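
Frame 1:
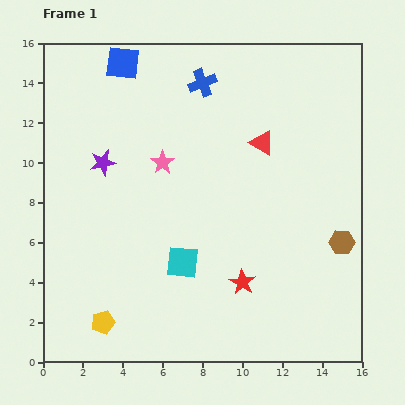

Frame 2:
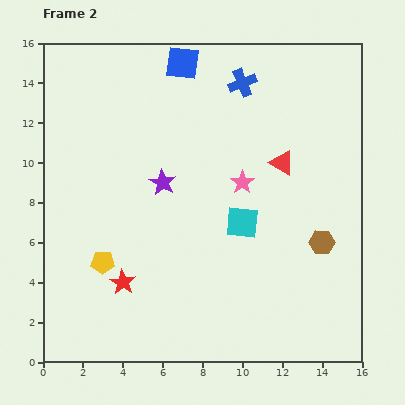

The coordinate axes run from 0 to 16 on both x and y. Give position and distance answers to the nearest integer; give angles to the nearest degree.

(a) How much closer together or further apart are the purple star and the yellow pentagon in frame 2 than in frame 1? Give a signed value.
-3

Distance in frame 1: 8. Distance in frame 2: 5.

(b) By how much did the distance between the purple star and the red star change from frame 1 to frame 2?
-4

Distance in frame 1: 9. Distance in frame 2: 5.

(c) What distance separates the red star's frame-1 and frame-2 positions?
6

The red star moved from (10, 4) to (4, 4), a distance of √(6² + 0²) ≈ 6.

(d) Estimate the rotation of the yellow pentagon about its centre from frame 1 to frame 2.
16° clockwise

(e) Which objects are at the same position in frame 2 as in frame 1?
none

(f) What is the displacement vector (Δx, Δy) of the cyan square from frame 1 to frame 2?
(3, 2)

The cyan square was at (7, 5) in frame 1 and (10, 7) in frame 2.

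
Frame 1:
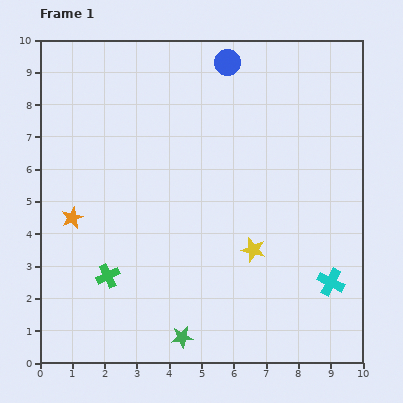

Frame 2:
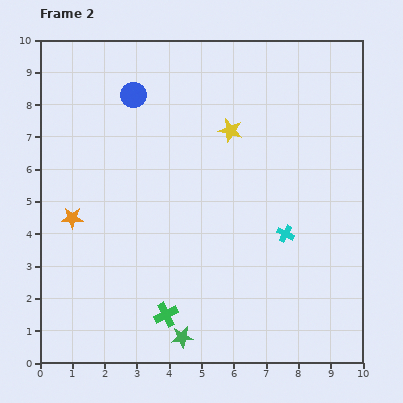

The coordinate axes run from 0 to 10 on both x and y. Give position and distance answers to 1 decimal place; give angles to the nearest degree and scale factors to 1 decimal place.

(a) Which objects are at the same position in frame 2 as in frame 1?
the green star, the orange star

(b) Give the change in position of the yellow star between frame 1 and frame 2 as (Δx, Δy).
(-0.7, 3.7)

The yellow star was at (6.6, 3.5) in frame 1 and (5.9, 7.2) in frame 2.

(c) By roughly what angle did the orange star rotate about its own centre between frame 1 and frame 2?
25° clockwise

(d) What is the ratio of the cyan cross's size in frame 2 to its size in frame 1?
0.6×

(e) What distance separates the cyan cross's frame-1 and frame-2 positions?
2.1

The cyan cross moved from (9.0, 2.5) to (7.6, 4.0), a distance of √(1.4² + 1.5²) ≈ 2.1.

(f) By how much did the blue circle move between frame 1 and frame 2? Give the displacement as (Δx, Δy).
(-2.9, -1.0)

The blue circle was at (5.8, 9.3) in frame 1 and (2.9, 8.3) in frame 2.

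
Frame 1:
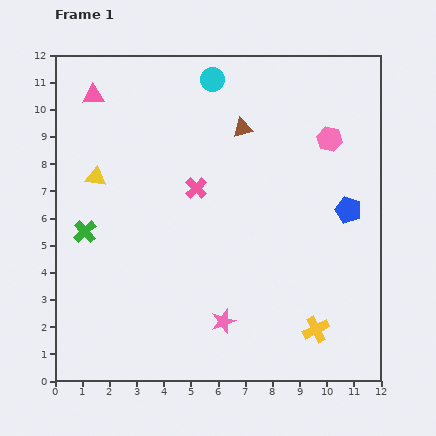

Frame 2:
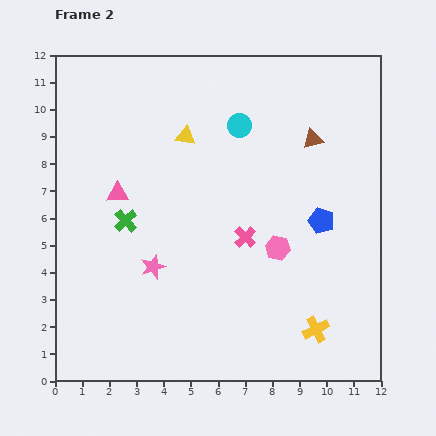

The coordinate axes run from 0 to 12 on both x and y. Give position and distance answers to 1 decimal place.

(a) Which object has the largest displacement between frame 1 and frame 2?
the pink hexagon

(moved 4.4; next 3.7)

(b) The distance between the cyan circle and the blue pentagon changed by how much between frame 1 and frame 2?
-2.3

Distance in frame 1: 6.9. Distance in frame 2: 4.6.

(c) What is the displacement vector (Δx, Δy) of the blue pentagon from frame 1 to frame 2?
(-1.0, -0.4)

The blue pentagon was at (10.8, 6.3) in frame 1 and (9.8, 5.9) in frame 2.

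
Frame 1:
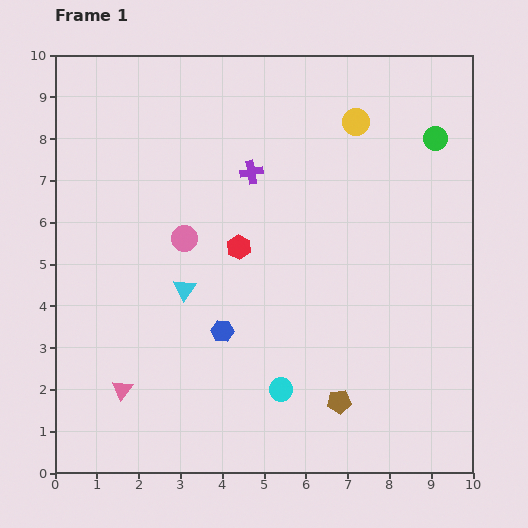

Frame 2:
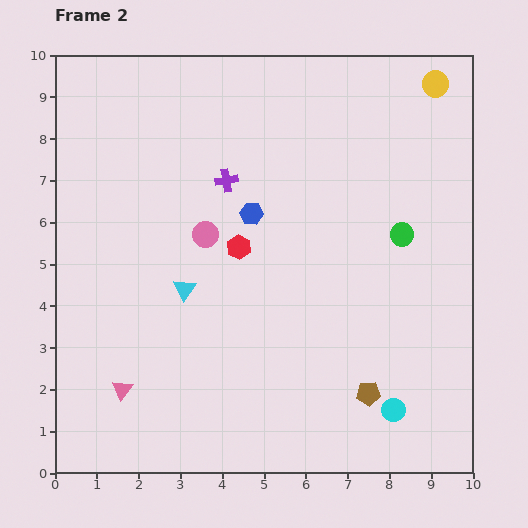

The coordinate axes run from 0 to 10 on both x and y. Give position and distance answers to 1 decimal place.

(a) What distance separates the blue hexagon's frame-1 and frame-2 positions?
2.9

The blue hexagon moved from (4.0, 3.4) to (4.7, 6.2), a distance of √(0.7² + 2.8²) ≈ 2.9.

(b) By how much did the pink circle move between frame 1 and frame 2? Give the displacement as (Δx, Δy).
(0.5, 0.1)

The pink circle was at (3.1, 5.6) in frame 1 and (3.6, 5.7) in frame 2.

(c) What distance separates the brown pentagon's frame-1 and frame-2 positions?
0.7

The brown pentagon moved from (6.8, 1.7) to (7.5, 1.9), a distance of √(0.7² + 0.2²) ≈ 0.7.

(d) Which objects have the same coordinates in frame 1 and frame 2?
the pink triangle, the red hexagon, the cyan triangle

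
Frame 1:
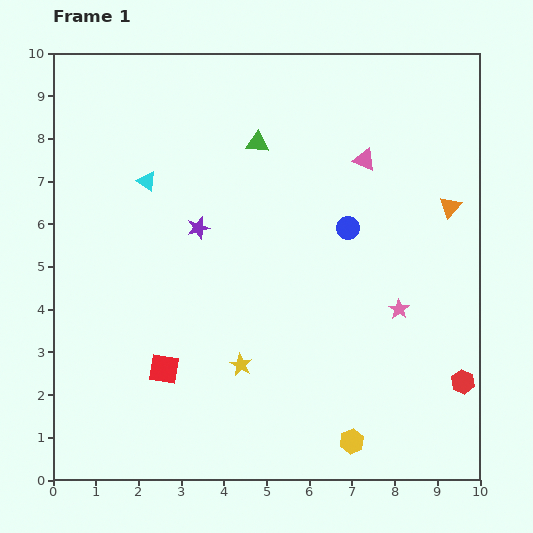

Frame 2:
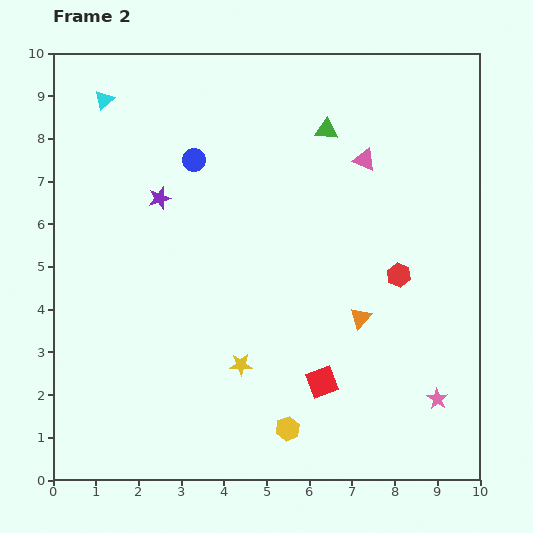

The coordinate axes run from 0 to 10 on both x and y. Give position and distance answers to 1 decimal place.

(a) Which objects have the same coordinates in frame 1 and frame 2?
the yellow star, the pink triangle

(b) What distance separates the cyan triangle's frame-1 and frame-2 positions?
2.1

The cyan triangle moved from (2.2, 7.0) to (1.2, 8.9), a distance of √(1.0² + 1.9²) ≈ 2.1.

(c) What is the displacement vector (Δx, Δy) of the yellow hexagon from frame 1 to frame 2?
(-1.5, 0.3)

The yellow hexagon was at (7.0, 0.9) in frame 1 and (5.5, 1.2) in frame 2.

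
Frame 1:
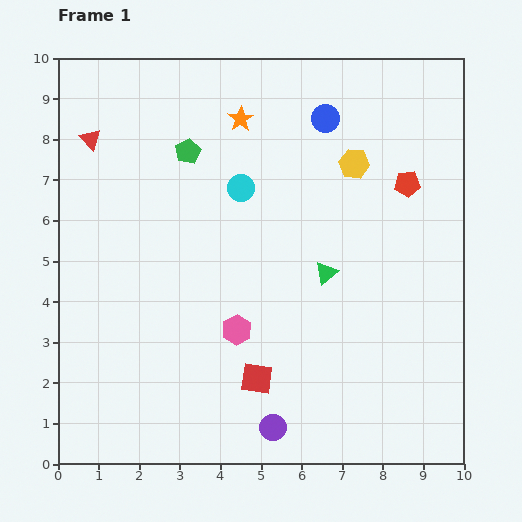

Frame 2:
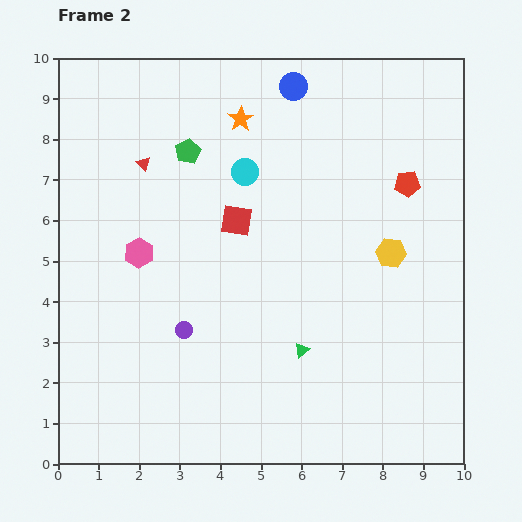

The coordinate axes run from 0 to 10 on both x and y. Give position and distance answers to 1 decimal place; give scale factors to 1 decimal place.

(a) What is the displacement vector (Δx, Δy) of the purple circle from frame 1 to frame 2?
(-2.2, 2.4)

The purple circle was at (5.3, 0.9) in frame 1 and (3.1, 3.3) in frame 2.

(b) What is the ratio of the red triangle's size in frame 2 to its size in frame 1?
0.7×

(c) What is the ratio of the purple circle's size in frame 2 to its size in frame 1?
0.6×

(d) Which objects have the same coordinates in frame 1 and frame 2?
the orange star, the green pentagon, the red pentagon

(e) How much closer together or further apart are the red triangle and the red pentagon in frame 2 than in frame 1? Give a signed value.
-1.4

Distance in frame 1: 7.9. Distance in frame 2: 6.5.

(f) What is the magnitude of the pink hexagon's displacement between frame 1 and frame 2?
3.1

The pink hexagon moved from (4.4, 3.3) to (2.0, 5.2), a distance of √(2.4² + 1.9²) ≈ 3.1.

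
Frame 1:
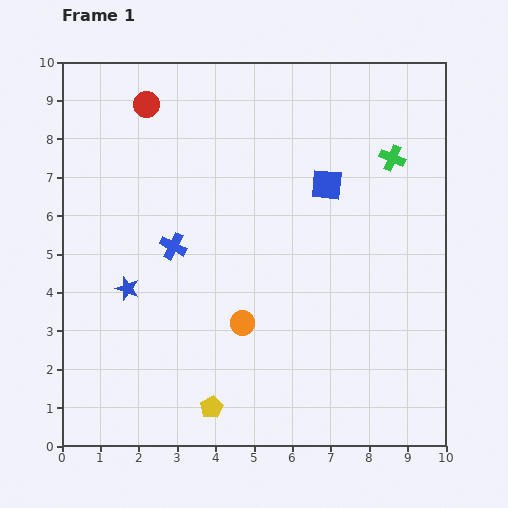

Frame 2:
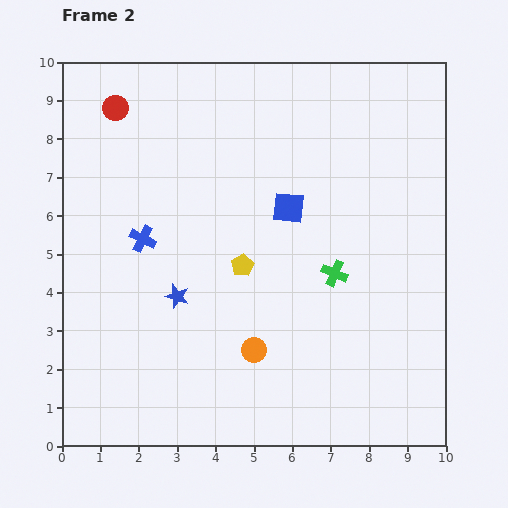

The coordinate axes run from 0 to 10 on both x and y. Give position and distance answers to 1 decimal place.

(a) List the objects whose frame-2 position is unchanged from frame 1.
none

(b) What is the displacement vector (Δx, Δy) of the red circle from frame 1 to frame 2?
(-0.8, -0.1)

The red circle was at (2.2, 8.9) in frame 1 and (1.4, 8.8) in frame 2.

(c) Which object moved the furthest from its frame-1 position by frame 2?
the yellow pentagon

(moved 3.8; next 3.4)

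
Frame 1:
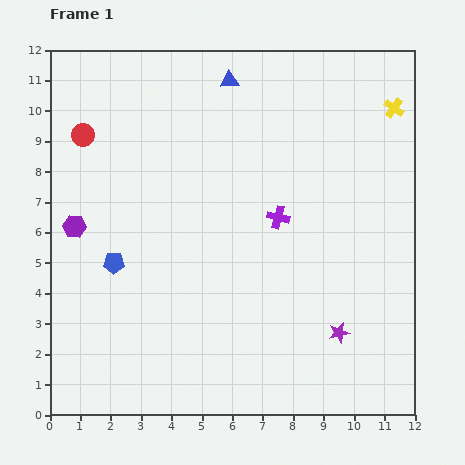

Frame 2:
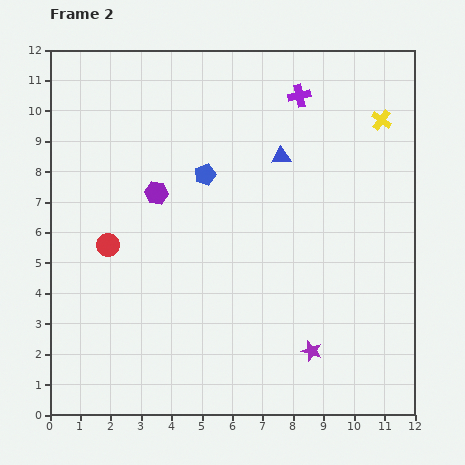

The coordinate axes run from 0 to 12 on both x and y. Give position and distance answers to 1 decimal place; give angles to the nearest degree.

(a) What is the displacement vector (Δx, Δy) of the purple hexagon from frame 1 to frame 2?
(2.7, 1.1)

The purple hexagon was at (0.8, 6.2) in frame 1 and (3.5, 7.3) in frame 2.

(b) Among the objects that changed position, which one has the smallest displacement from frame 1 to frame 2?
the yellow cross

(moved 0.6)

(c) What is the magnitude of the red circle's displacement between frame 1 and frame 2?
3.7

The red circle moved from (1.1, 9.2) to (1.9, 5.6), a distance of √(0.8² + 3.6²) ≈ 3.7.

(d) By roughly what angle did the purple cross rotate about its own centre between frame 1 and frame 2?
27° counter-clockwise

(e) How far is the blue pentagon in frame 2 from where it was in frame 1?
4.2

The blue pentagon moved from (2.1, 5.0) to (5.1, 7.9), a distance of √(3.0² + 2.9²) ≈ 4.2.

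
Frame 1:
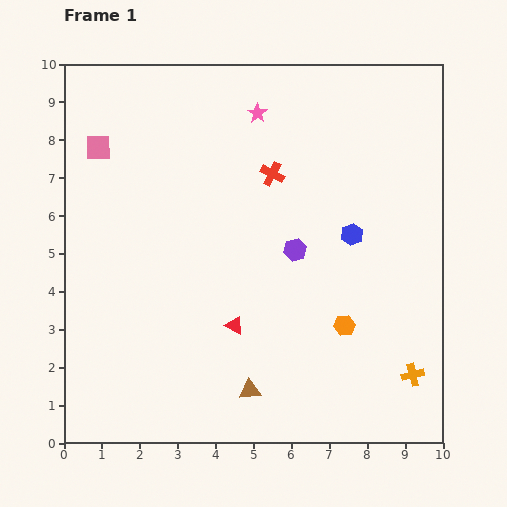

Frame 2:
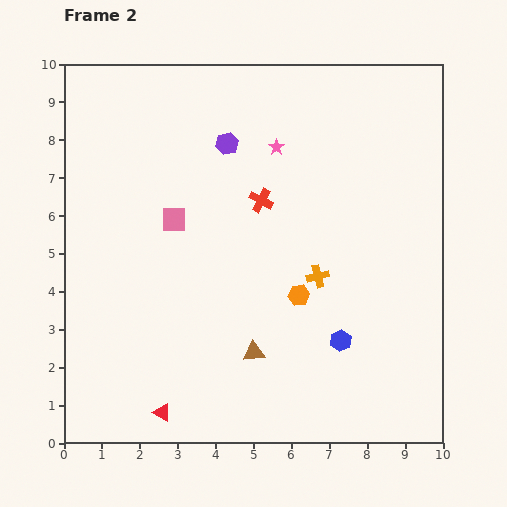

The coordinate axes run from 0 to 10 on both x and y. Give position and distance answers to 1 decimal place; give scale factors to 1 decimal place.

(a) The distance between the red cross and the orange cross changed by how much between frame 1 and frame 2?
-4.0

Distance in frame 1: 6.5. Distance in frame 2: 2.5.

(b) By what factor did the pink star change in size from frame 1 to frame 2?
0.8×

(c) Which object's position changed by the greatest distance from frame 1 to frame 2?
the orange cross

(moved 3.6; next 3.3)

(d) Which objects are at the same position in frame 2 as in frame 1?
none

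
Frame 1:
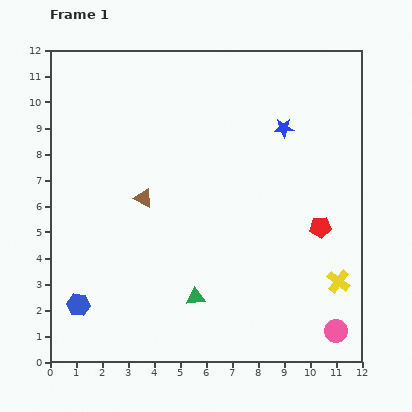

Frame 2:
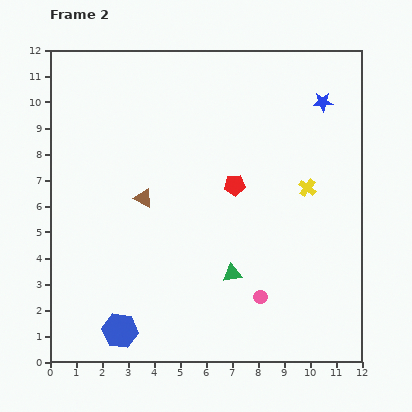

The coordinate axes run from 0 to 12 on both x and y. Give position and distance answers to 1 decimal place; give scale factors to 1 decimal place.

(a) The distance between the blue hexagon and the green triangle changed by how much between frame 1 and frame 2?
+0.3

Distance in frame 1: 4.5. Distance in frame 2: 4.8.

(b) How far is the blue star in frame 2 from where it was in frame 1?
1.8

The blue star moved from (9.0, 9.0) to (10.5, 10.0), a distance of √(1.5² + 1.0²) ≈ 1.8.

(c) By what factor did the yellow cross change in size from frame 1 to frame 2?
0.8×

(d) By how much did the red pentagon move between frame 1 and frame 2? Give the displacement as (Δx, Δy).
(-3.3, 1.6)

The red pentagon was at (10.4, 5.2) in frame 1 and (7.1, 6.8) in frame 2.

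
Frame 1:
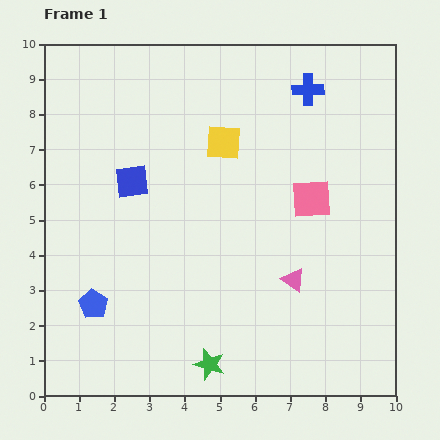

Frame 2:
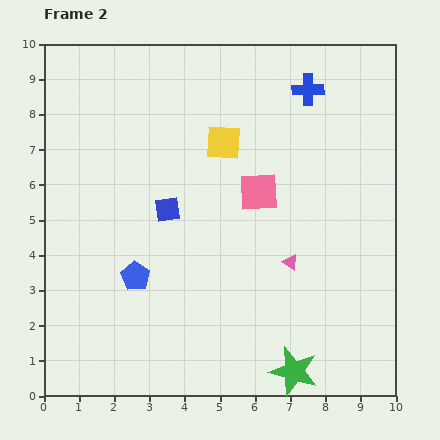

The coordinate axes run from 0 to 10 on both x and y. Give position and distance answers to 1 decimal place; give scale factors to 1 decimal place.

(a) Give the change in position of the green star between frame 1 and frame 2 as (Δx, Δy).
(2.4, -0.2)

The green star was at (4.7, 0.9) in frame 1 and (7.1, 0.7) in frame 2.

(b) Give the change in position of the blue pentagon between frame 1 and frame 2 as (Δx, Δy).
(1.2, 0.8)

The blue pentagon was at (1.4, 2.6) in frame 1 and (2.6, 3.4) in frame 2.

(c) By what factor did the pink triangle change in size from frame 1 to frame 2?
0.6×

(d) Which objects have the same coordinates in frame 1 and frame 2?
the yellow square, the blue cross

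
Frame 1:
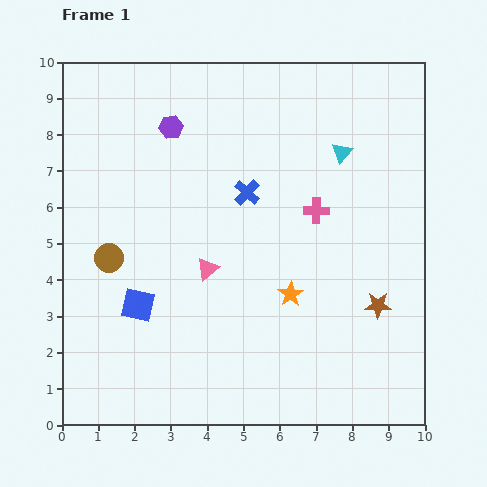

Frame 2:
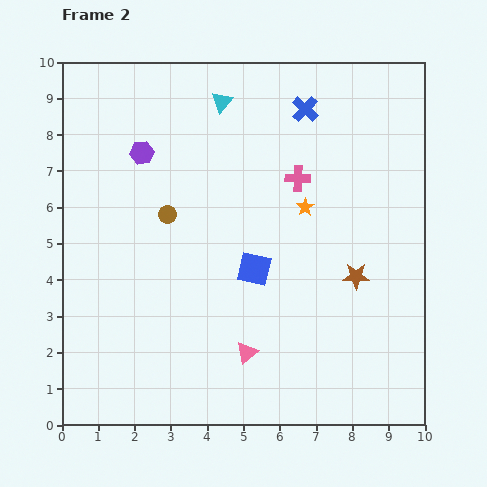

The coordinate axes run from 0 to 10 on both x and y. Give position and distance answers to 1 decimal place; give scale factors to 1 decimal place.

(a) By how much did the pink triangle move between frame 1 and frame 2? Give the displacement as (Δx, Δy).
(1.1, -2.3)

The pink triangle was at (4.0, 4.3) in frame 1 and (5.1, 2.0) in frame 2.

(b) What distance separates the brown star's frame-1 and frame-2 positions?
1.0

The brown star moved from (8.7, 3.3) to (8.1, 4.1), a distance of √(0.6² + 0.8²) ≈ 1.0.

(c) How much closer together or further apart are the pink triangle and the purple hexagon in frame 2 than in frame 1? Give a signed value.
+2.2

Distance in frame 1: 4.0. Distance in frame 2: 6.2.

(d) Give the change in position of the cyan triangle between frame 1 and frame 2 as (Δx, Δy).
(-3.3, 1.4)

The cyan triangle was at (7.7, 7.5) in frame 1 and (4.4, 8.9) in frame 2.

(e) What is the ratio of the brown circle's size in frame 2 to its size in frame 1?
0.6×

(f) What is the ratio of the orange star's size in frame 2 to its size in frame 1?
0.7×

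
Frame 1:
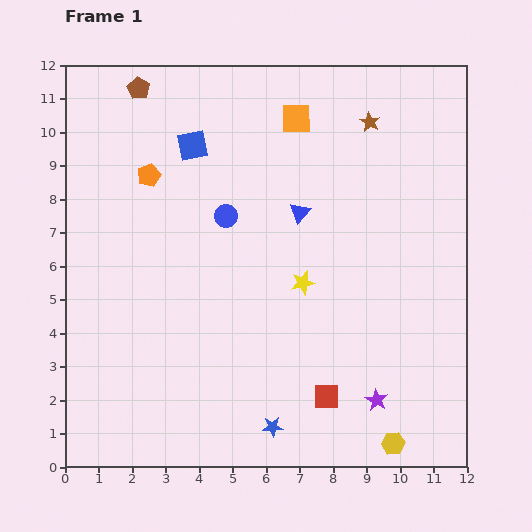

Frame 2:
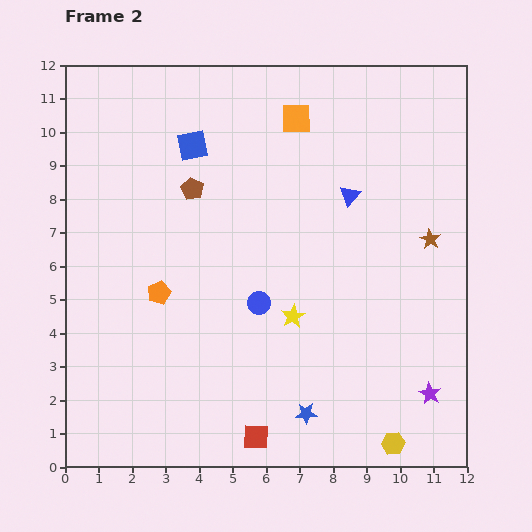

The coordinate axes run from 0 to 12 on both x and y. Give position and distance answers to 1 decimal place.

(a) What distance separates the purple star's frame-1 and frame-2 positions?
1.6

The purple star moved from (9.3, 2.0) to (10.9, 2.2), a distance of √(1.6² + 0.2²) ≈ 1.6.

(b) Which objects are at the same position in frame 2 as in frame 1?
the blue square, the yellow hexagon, the orange square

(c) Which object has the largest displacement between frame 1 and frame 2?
the brown star

(moved 3.9; next 3.5)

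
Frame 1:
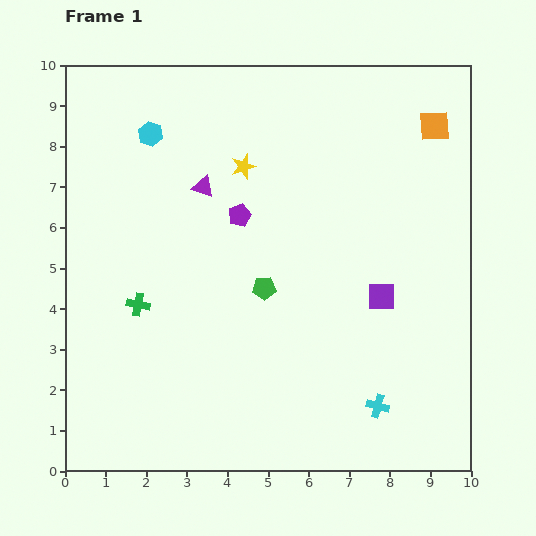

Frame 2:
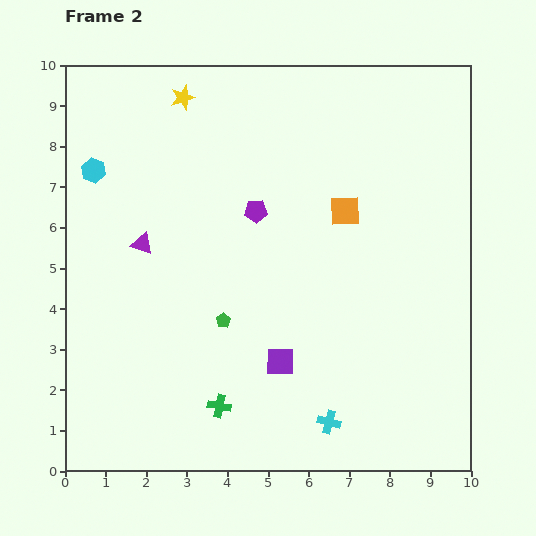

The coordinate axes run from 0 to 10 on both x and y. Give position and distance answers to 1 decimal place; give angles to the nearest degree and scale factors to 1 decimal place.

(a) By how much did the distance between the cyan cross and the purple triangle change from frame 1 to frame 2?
-0.5

Distance in frame 1: 6.9. Distance in frame 2: 6.4.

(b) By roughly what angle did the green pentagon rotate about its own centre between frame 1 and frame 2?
29° counter-clockwise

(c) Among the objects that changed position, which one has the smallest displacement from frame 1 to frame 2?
the purple pentagon

(moved 0.4)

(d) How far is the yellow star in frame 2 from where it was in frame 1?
2.3

The yellow star moved from (4.4, 7.5) to (2.9, 9.2), a distance of √(1.5² + 1.7²) ≈ 2.3.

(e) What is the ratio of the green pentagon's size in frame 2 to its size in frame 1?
0.6×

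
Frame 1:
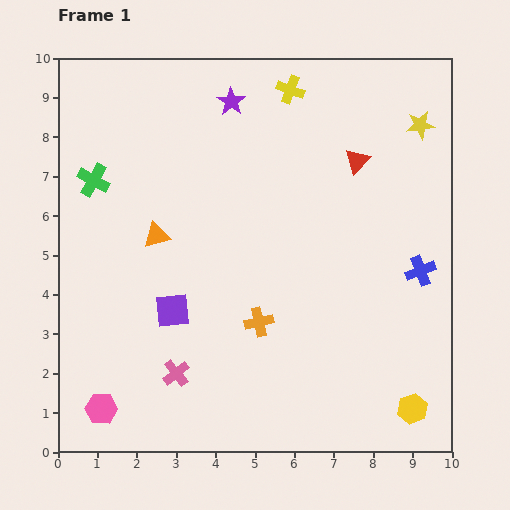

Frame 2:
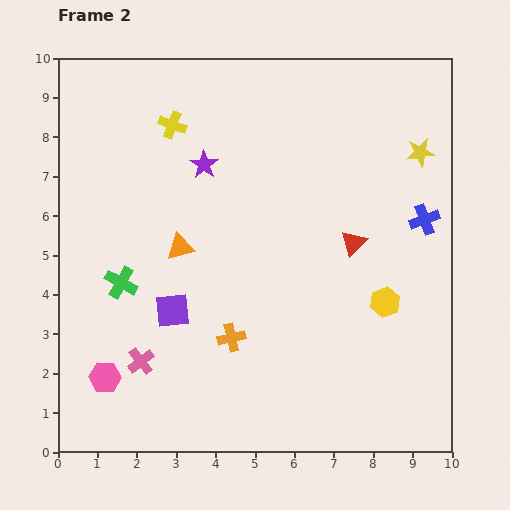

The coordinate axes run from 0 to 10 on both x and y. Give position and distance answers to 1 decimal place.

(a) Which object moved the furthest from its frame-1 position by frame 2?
the yellow cross

(moved 3.1; next 2.8)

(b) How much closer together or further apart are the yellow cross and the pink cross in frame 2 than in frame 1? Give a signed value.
-1.7

Distance in frame 1: 7.8. Distance in frame 2: 6.1.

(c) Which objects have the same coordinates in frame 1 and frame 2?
the purple square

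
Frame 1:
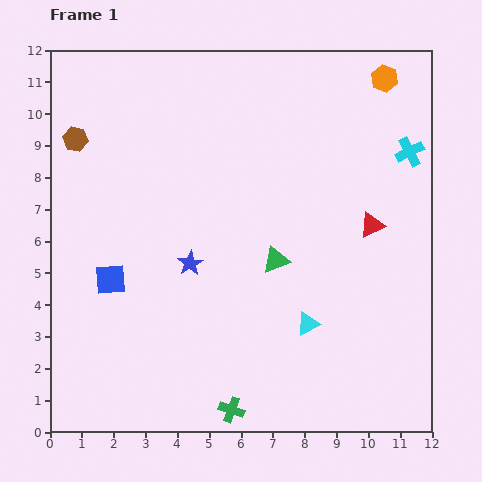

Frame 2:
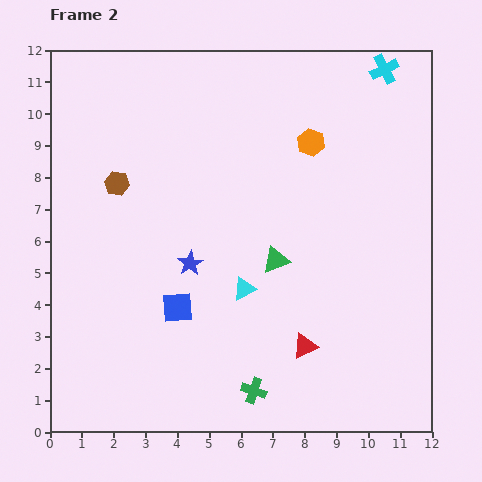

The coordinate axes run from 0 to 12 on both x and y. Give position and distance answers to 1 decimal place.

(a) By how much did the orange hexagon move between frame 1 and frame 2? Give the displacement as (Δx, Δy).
(-2.3, -2.0)

The orange hexagon was at (10.5, 11.1) in frame 1 and (8.2, 9.1) in frame 2.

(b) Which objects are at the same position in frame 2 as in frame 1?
the green triangle, the blue star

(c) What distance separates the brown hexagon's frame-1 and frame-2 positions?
1.9

The brown hexagon moved from (0.8, 9.2) to (2.1, 7.8), a distance of √(1.3² + 1.4²) ≈ 1.9.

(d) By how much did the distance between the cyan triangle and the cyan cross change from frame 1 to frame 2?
+1.9

Distance in frame 1: 6.3. Distance in frame 2: 8.2.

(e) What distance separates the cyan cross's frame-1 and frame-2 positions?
2.7

The cyan cross moved from (11.3, 8.8) to (10.5, 11.4), a distance of √(0.8² + 2.6²) ≈ 2.7.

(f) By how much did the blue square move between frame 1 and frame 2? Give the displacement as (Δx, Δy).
(2.1, -0.9)

The blue square was at (1.9, 4.8) in frame 1 and (4.0, 3.9) in frame 2.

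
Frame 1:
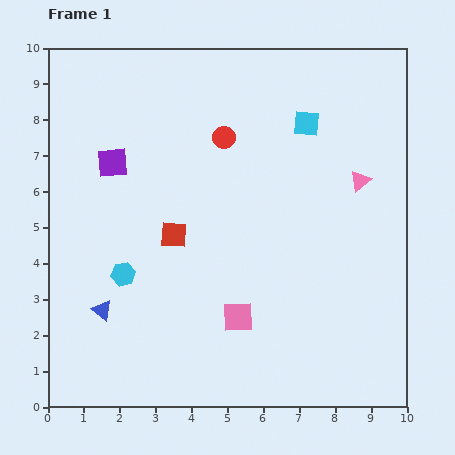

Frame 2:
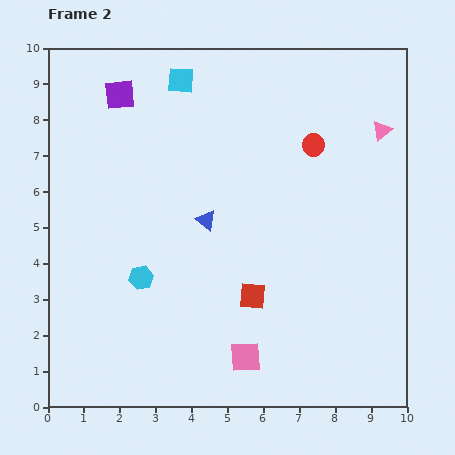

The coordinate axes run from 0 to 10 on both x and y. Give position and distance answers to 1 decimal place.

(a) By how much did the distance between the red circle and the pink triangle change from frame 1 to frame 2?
-2.1

Distance in frame 1: 4.0. Distance in frame 2: 1.9.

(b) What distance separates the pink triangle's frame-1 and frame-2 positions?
1.5

The pink triangle moved from (8.7, 6.3) to (9.3, 7.7), a distance of √(0.6² + 1.4²) ≈ 1.5.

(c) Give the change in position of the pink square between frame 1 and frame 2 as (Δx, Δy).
(0.2, -1.1)

The pink square was at (5.3, 2.5) in frame 1 and (5.5, 1.4) in frame 2.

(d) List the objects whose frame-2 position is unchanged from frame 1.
none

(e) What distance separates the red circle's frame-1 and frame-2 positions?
2.5

The red circle moved from (4.9, 7.5) to (7.4, 7.3), a distance of √(2.5² + 0.2²) ≈ 2.5.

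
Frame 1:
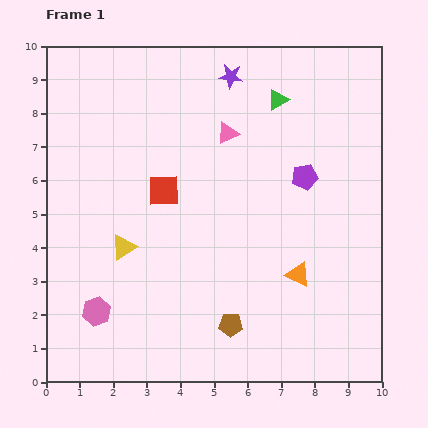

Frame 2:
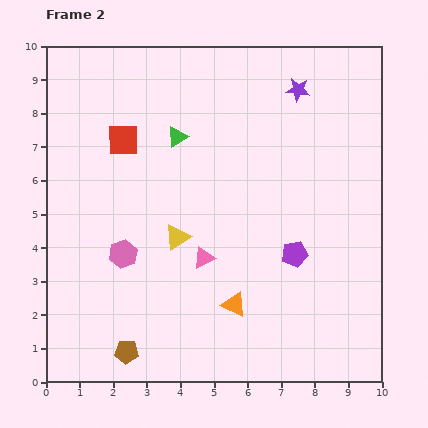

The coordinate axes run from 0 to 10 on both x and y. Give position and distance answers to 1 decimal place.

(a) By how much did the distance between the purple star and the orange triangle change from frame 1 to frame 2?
+0.5

Distance in frame 1: 6.2. Distance in frame 2: 6.7.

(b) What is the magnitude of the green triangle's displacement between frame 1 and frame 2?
3.2

The green triangle moved from (6.9, 8.4) to (3.9, 7.3), a distance of √(3.0² + 1.1²) ≈ 3.2.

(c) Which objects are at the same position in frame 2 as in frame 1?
none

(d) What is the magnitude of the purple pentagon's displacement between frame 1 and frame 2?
2.3

The purple pentagon moved from (7.7, 6.1) to (7.4, 3.8), a distance of √(0.3² + 2.3²) ≈ 2.3.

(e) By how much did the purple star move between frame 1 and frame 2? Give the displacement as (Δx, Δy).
(2.0, -0.4)

The purple star was at (5.5, 9.1) in frame 1 and (7.5, 8.7) in frame 2.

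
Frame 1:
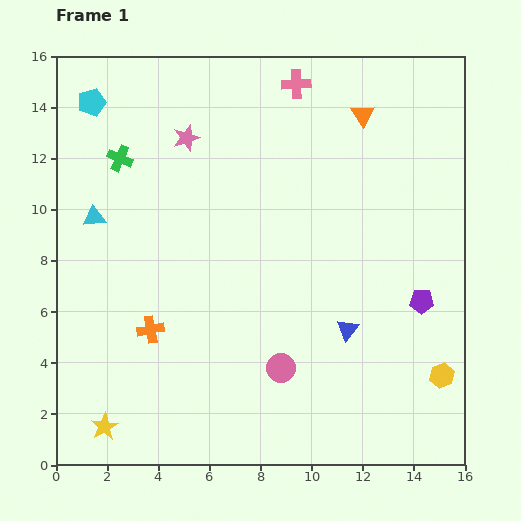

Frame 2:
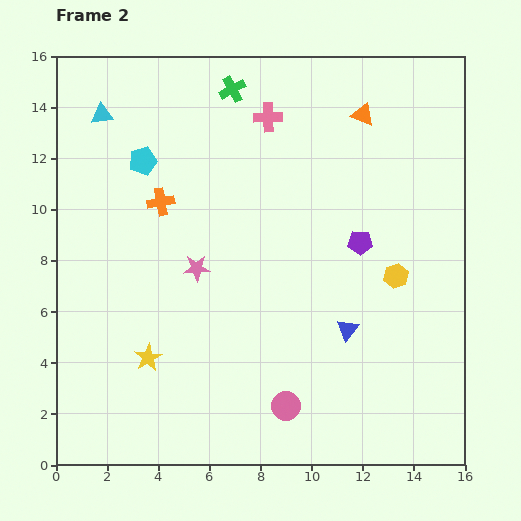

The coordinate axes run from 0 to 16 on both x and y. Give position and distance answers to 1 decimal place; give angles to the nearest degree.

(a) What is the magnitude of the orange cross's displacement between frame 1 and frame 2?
5.0

The orange cross moved from (3.7, 5.3) to (4.1, 10.3), a distance of √(0.4² + 5.0²) ≈ 5.0.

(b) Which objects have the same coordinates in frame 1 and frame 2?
the orange triangle, the blue triangle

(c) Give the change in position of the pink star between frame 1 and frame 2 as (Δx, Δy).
(0.4, -5.1)

The pink star was at (5.1, 12.8) in frame 1 and (5.5, 7.7) in frame 2.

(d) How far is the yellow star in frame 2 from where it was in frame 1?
3.2

The yellow star moved from (1.9, 1.5) to (3.6, 4.2), a distance of √(1.7² + 2.7²) ≈ 3.2.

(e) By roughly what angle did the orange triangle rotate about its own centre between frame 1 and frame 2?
36° counter-clockwise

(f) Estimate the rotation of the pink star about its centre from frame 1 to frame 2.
15° clockwise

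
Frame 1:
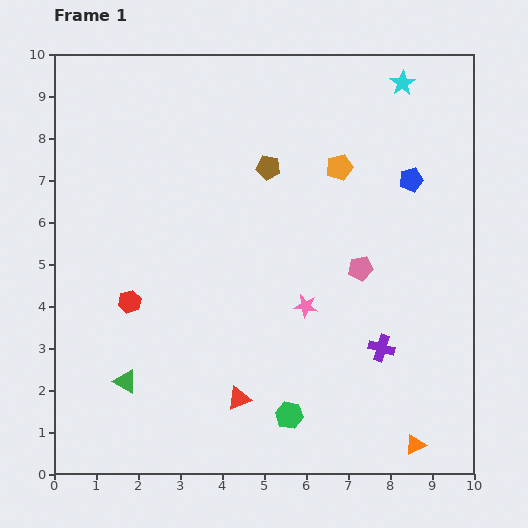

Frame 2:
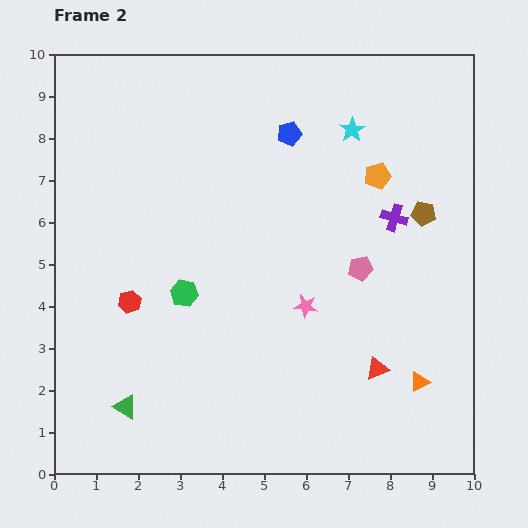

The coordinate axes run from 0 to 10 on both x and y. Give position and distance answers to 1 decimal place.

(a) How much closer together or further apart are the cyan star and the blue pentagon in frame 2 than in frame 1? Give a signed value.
-0.8

Distance in frame 1: 2.3. Distance in frame 2: 1.5.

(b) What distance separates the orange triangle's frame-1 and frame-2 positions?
1.5

The orange triangle moved from (8.6, 0.7) to (8.7, 2.2), a distance of √(0.1² + 1.5²) ≈ 1.5.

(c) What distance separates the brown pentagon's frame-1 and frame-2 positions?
3.9

The brown pentagon moved from (5.1, 7.3) to (8.8, 6.2), a distance of √(3.7² + 1.1²) ≈ 3.9.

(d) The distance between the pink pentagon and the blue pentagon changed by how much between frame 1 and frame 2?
+1.2

Distance in frame 1: 2.4. Distance in frame 2: 3.6.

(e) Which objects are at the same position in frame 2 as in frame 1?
the pink star, the pink pentagon, the red hexagon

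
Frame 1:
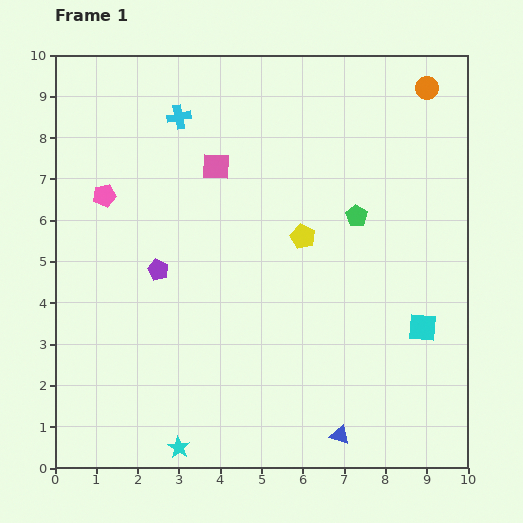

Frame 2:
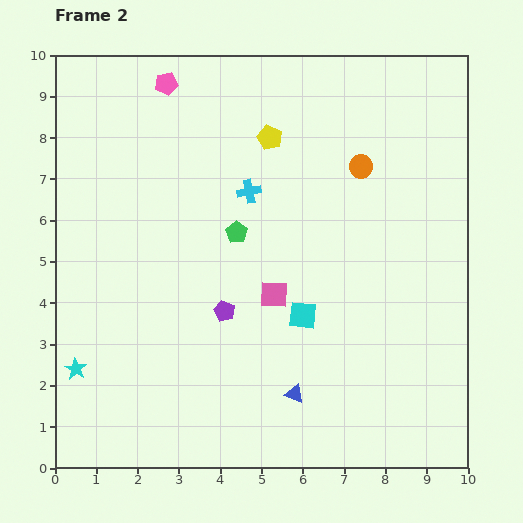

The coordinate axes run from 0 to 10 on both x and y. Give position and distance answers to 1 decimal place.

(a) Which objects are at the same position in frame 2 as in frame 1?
none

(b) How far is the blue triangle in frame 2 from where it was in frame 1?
1.5

The blue triangle moved from (6.9, 0.8) to (5.8, 1.8), a distance of √(1.1² + 1.0²) ≈ 1.5.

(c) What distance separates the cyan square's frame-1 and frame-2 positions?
2.9

The cyan square moved from (8.9, 3.4) to (6.0, 3.7), a distance of √(2.9² + 0.3²) ≈ 2.9.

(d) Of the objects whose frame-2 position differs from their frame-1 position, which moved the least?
the blue triangle

(moved 1.5)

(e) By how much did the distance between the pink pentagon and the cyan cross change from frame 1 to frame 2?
+0.7

Distance in frame 1: 2.6. Distance in frame 2: 3.3.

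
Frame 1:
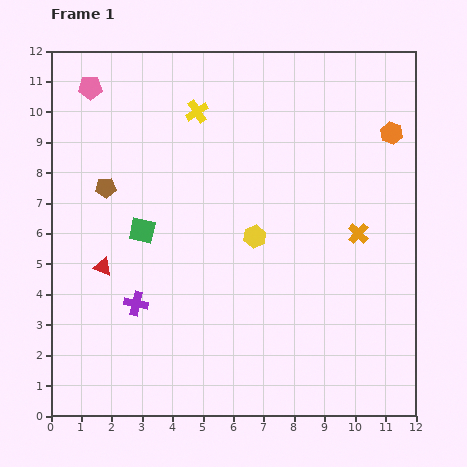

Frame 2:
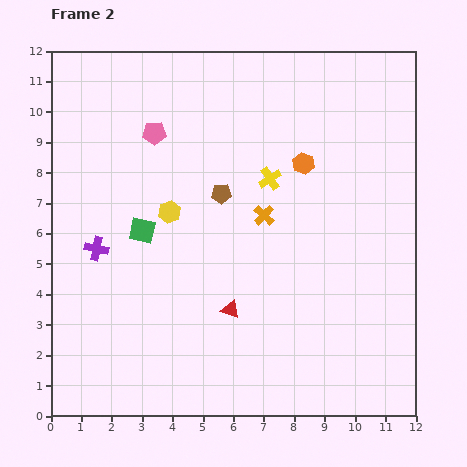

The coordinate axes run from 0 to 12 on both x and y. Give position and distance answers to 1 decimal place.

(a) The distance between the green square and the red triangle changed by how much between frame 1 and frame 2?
+2.1

Distance in frame 1: 1.8. Distance in frame 2: 3.9.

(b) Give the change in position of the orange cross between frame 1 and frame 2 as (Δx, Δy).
(-3.1, 0.6)

The orange cross was at (10.1, 6.0) in frame 1 and (7.0, 6.6) in frame 2.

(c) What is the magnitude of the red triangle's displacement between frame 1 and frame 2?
4.4

The red triangle moved from (1.7, 4.9) to (5.9, 3.5), a distance of √(4.2² + 1.4²) ≈ 4.4.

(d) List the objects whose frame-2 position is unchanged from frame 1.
the green square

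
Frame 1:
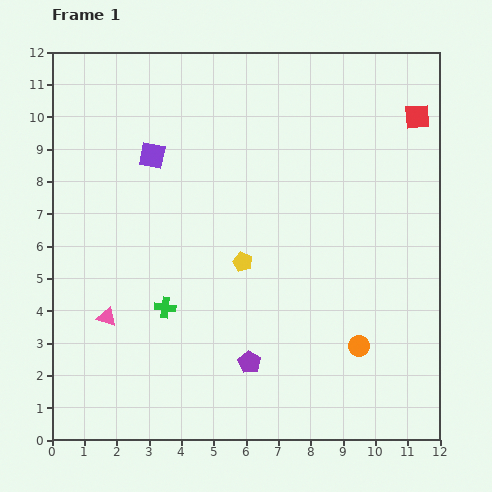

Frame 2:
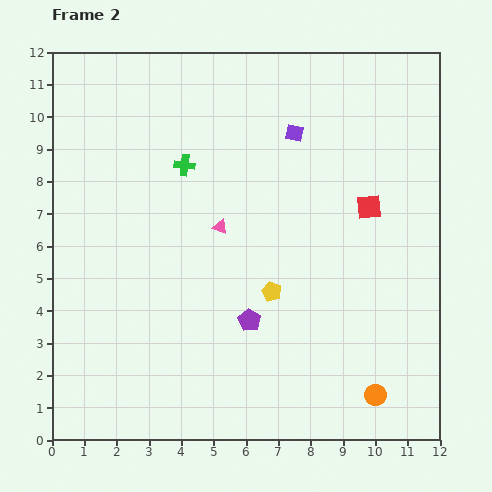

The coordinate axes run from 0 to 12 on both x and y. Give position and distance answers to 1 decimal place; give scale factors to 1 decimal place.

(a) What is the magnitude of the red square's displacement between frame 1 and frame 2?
3.2

The red square moved from (11.3, 10.0) to (9.8, 7.2), a distance of √(1.5² + 2.8²) ≈ 3.2.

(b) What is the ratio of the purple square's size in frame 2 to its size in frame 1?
0.7×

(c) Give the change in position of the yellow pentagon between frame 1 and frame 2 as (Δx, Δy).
(0.9, -0.9)

The yellow pentagon was at (5.9, 5.5) in frame 1 and (6.8, 4.6) in frame 2.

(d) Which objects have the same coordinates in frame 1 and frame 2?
none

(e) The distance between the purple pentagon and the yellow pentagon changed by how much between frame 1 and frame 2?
-2.0

Distance in frame 1: 3.1. Distance in frame 2: 1.1.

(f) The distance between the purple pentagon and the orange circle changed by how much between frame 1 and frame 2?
+1.1

Distance in frame 1: 3.4. Distance in frame 2: 4.5.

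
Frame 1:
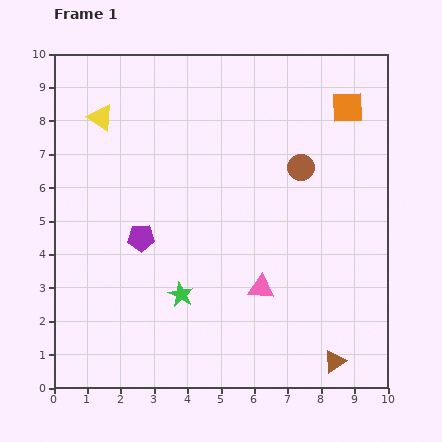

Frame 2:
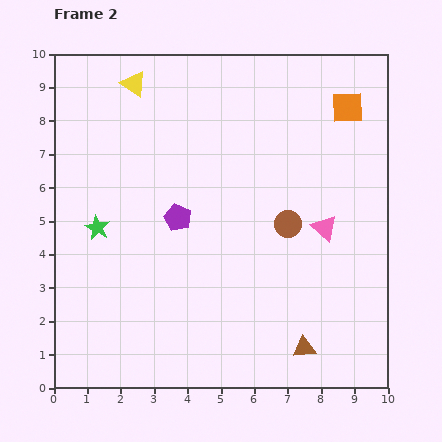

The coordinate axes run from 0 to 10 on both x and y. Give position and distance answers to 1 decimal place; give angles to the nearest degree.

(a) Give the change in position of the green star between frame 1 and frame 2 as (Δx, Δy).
(-2.5, 2.0)

The green star was at (3.8, 2.8) in frame 1 and (1.3, 4.8) in frame 2.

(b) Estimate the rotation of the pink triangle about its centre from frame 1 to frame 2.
38° clockwise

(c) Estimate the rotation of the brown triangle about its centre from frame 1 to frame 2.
27° clockwise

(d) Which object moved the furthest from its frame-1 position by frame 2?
the green star

(moved 3.2; next 2.6)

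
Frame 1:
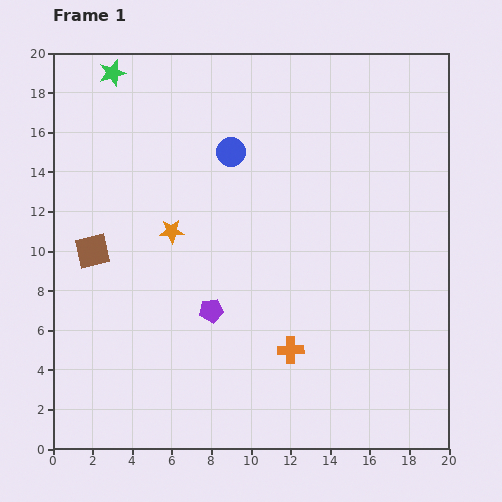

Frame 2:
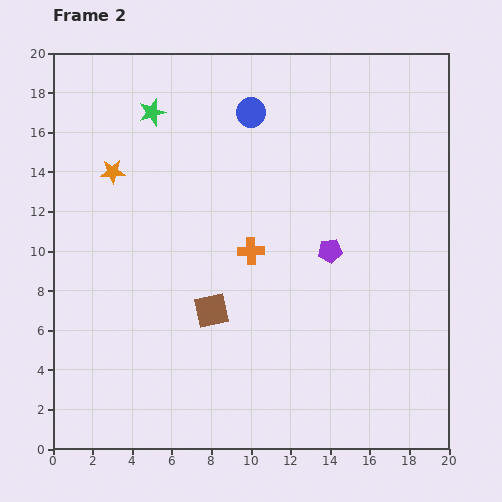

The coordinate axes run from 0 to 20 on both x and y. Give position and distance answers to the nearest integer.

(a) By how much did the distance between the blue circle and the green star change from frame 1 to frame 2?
-2

Distance in frame 1: 7. Distance in frame 2: 5.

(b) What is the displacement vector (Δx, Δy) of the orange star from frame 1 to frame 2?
(-3, 3)

The orange star was at (6, 11) in frame 1 and (3, 14) in frame 2.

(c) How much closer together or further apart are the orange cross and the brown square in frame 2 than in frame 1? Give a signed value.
-7

Distance in frame 1: 11. Distance in frame 2: 4.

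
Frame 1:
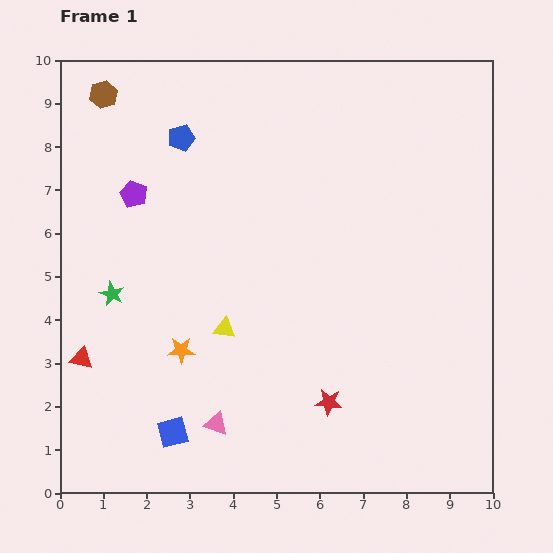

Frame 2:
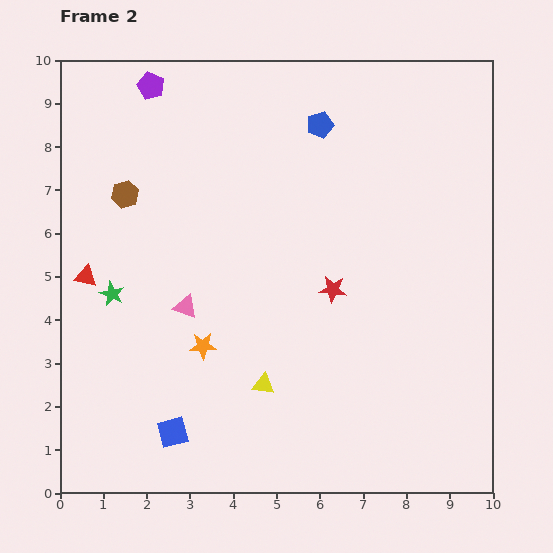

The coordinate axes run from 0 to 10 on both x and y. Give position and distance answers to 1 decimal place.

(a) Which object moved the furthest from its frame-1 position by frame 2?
the blue pentagon

(moved 3.2; next 2.8)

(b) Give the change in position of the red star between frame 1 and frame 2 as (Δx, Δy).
(0.1, 2.6)

The red star was at (6.2, 2.1) in frame 1 and (6.3, 4.7) in frame 2.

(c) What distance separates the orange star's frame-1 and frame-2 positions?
0.5

The orange star moved from (2.8, 3.3) to (3.3, 3.4), a distance of √(0.5² + 0.1²) ≈ 0.5.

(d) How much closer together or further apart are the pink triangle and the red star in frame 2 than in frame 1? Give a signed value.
+0.8

Distance in frame 1: 2.6. Distance in frame 2: 3.4.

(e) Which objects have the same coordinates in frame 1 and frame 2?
the blue square, the green star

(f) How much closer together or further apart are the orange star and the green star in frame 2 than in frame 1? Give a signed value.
+0.3

Distance in frame 1: 2.1. Distance in frame 2: 2.4.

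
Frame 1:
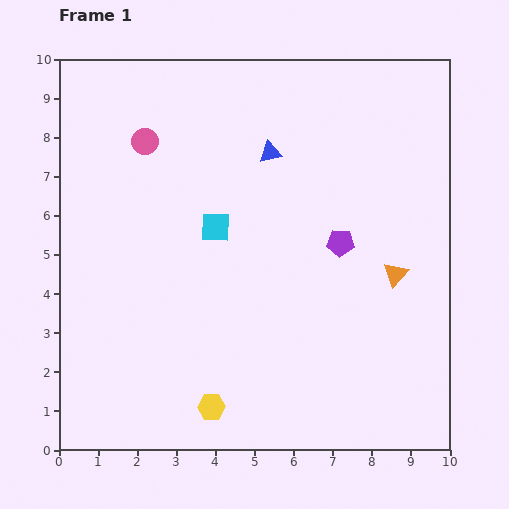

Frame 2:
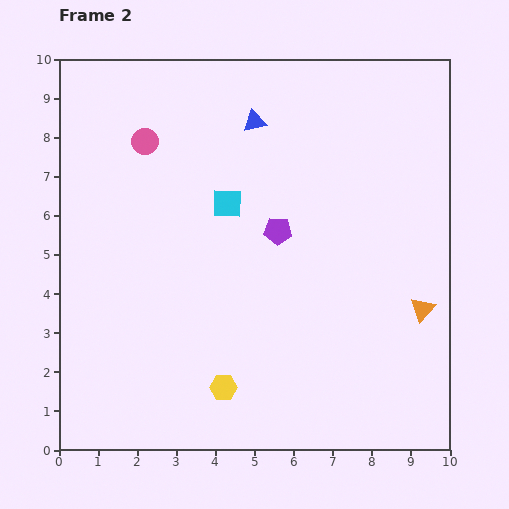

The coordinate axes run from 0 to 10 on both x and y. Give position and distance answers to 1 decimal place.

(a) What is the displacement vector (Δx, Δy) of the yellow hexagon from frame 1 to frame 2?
(0.3, 0.5)

The yellow hexagon was at (3.9, 1.1) in frame 1 and (4.2, 1.6) in frame 2.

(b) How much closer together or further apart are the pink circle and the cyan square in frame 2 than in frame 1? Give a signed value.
-0.2

Distance in frame 1: 2.8. Distance in frame 2: 2.6.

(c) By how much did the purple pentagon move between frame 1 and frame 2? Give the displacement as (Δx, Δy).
(-1.6, 0.3)

The purple pentagon was at (7.2, 5.3) in frame 1 and (5.6, 5.6) in frame 2.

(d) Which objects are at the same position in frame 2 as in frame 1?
the pink circle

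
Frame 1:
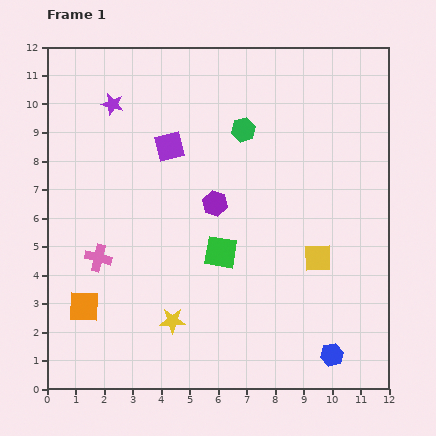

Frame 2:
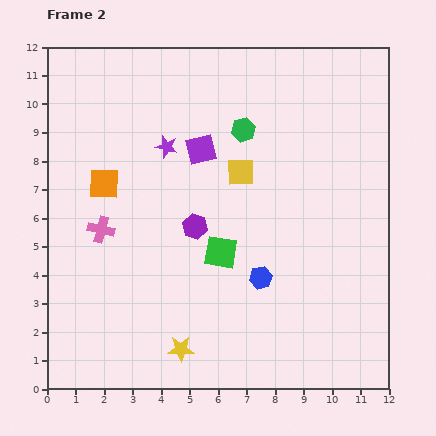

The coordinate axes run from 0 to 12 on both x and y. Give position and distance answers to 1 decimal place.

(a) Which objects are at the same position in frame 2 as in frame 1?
the green hexagon, the green square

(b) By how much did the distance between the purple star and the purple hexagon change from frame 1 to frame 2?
-2.0

Distance in frame 1: 5.0. Distance in frame 2: 3.0.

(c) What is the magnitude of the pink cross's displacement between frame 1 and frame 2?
1.0

The pink cross moved from (1.8, 4.6) to (1.9, 5.6), a distance of √(0.1² + 1.0²) ≈ 1.0.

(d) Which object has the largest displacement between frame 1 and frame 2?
the orange square

(moved 4.4; next 4.0)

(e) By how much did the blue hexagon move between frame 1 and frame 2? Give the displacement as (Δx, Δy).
(-2.5, 2.7)

The blue hexagon was at (10.0, 1.2) in frame 1 and (7.5, 3.9) in frame 2.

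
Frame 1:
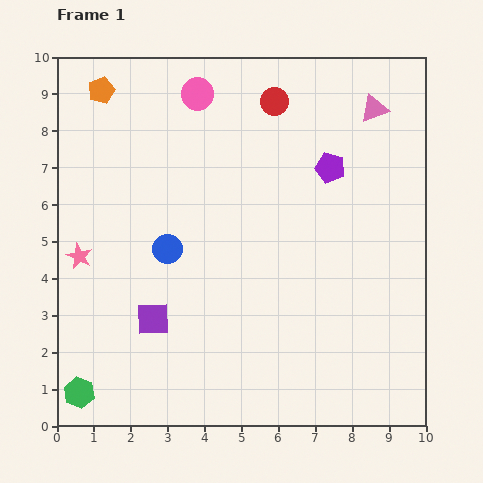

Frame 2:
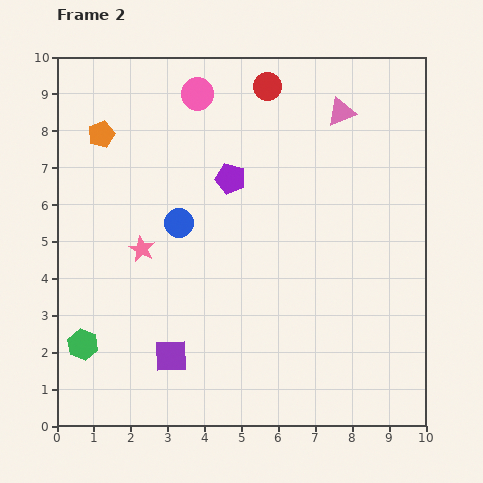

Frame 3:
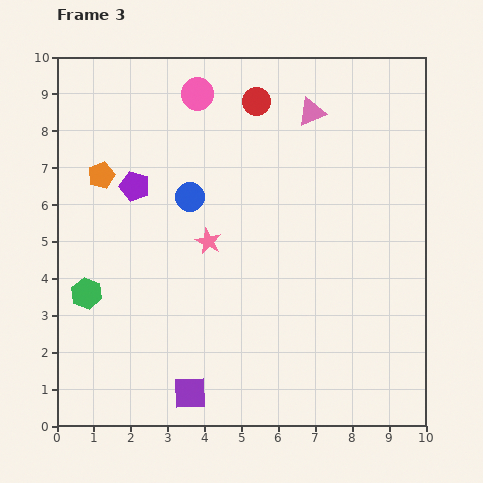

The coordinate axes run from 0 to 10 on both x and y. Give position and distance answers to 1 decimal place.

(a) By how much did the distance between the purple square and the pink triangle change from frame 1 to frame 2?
-0.3

Distance in frame 1: 8.3. Distance in frame 2: 8.0.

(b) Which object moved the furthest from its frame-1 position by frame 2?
the purple pentagon

(moved 2.7; next 1.7)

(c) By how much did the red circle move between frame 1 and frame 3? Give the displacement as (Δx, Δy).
(-0.5, 0.0)

The red circle was at (5.9, 8.8) in frame 1 and (5.4, 8.8) in frame 3.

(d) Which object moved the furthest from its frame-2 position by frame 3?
the purple pentagon

(moved 2.6; next 1.8)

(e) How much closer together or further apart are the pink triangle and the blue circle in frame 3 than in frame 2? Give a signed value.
-1.3

Distance in frame 2: 5.3. Distance in frame 3: 4.0.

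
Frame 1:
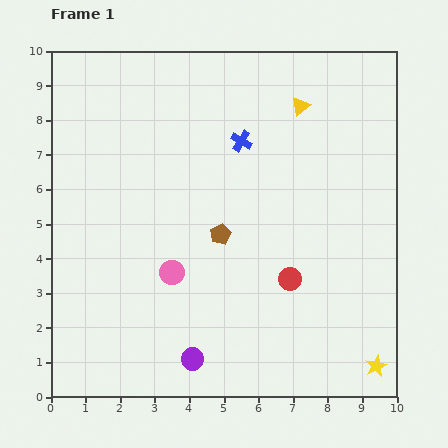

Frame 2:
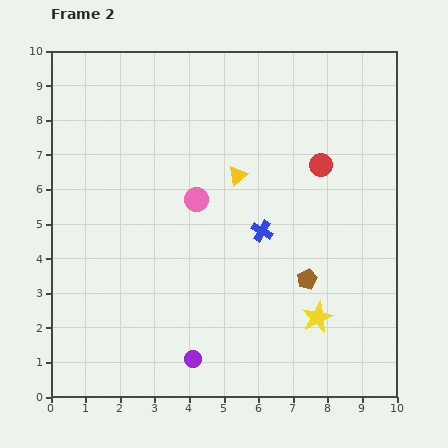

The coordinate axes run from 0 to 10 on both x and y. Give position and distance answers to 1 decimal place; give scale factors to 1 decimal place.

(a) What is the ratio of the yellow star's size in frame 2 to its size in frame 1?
1.4×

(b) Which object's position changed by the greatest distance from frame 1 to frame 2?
the red circle

(moved 3.4; next 2.8)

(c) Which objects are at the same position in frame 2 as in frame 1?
the purple circle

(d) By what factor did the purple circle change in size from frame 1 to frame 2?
0.8×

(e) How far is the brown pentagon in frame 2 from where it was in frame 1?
2.8

The brown pentagon moved from (4.9, 4.7) to (7.4, 3.4), a distance of √(2.5² + 1.3²) ≈ 2.8.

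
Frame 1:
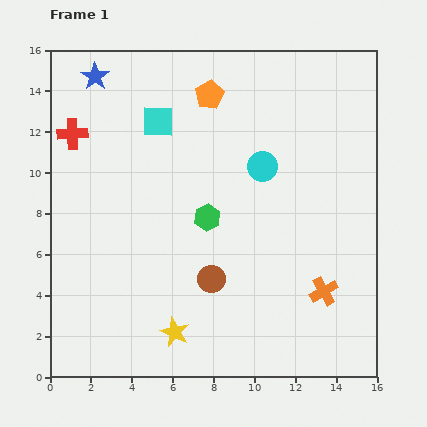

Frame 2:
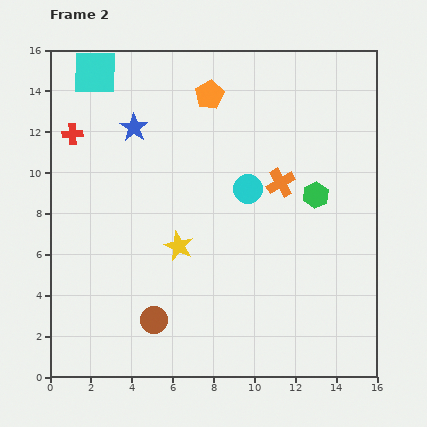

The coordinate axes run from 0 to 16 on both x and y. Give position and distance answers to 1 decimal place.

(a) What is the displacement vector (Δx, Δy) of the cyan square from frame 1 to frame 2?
(-3.1, 2.4)

The cyan square was at (5.3, 12.5) in frame 1 and (2.2, 14.9) in frame 2.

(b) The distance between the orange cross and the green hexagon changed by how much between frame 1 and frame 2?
-4.9

Distance in frame 1: 6.7. Distance in frame 2: 1.8.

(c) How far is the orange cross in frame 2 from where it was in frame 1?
5.7

The orange cross moved from (13.4, 4.2) to (11.3, 9.5), a distance of √(2.1² + 5.3²) ≈ 5.7.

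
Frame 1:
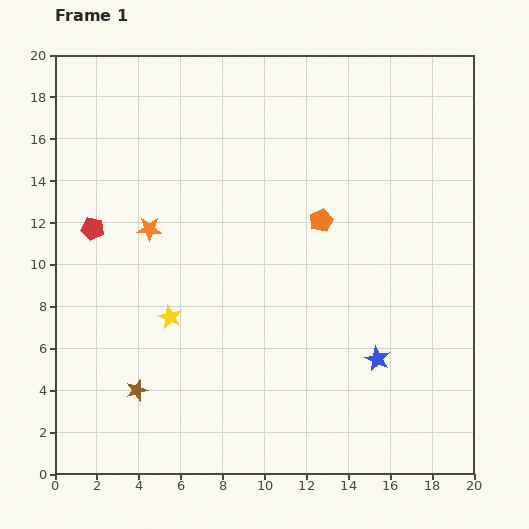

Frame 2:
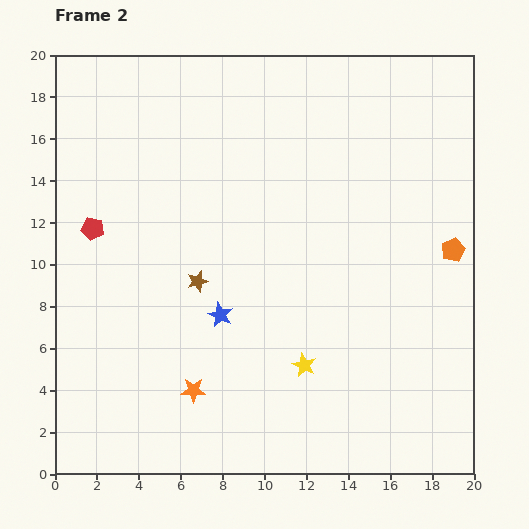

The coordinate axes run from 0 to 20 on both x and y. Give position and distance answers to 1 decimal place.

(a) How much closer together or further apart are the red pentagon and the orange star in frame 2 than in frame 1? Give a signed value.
+6.4

Distance in frame 1: 2.7. Distance in frame 2: 9.1.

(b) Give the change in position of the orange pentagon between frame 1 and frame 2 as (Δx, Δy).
(6.3, -1.4)

The orange pentagon was at (12.7, 12.1) in frame 1 and (19.0, 10.7) in frame 2.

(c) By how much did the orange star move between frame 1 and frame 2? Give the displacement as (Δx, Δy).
(2.1, -7.7)

The orange star was at (4.5, 11.7) in frame 1 and (6.6, 4.0) in frame 2.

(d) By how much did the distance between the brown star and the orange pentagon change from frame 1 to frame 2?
+0.3

Distance in frame 1: 12.0. Distance in frame 2: 12.3.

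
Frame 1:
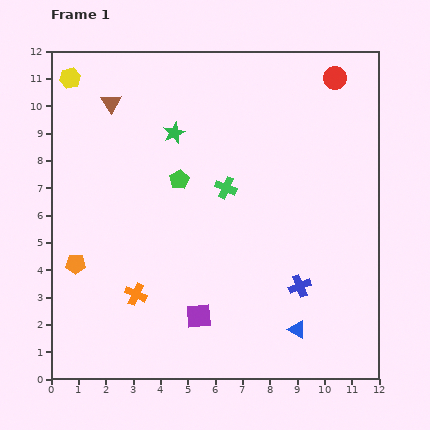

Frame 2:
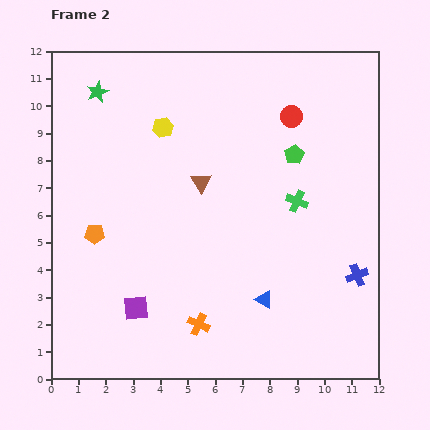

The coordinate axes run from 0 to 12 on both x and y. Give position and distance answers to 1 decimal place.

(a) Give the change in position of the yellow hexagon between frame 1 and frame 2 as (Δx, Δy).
(3.4, -1.8)

The yellow hexagon was at (0.7, 11.0) in frame 1 and (4.1, 9.2) in frame 2.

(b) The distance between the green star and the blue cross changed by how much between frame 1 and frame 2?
+4.4

Distance in frame 1: 7.2. Distance in frame 2: 11.6.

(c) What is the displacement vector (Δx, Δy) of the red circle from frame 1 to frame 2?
(-1.6, -1.4)

The red circle was at (10.4, 11.0) in frame 1 and (8.8, 9.6) in frame 2.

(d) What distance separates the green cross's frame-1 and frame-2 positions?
2.6

The green cross moved from (6.4, 7.0) to (9.0, 6.5), a distance of √(2.6² + 0.5²) ≈ 2.6.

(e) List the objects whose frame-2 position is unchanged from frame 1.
none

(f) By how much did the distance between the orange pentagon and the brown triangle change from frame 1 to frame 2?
-1.7

Distance in frame 1: 6.0. Distance in frame 2: 4.3.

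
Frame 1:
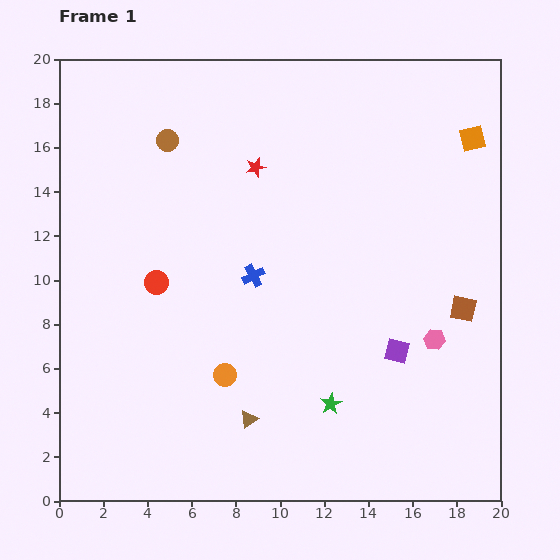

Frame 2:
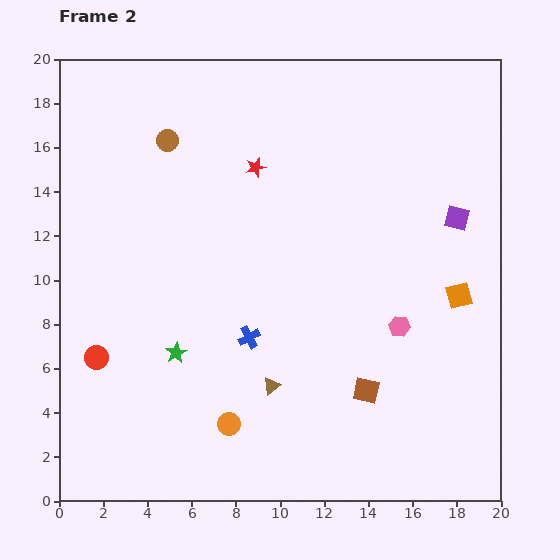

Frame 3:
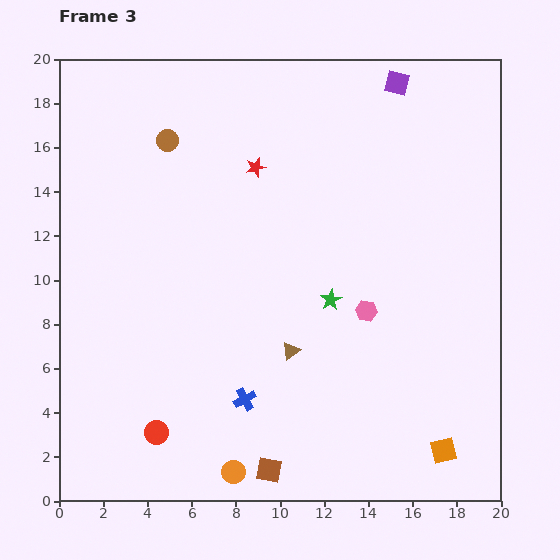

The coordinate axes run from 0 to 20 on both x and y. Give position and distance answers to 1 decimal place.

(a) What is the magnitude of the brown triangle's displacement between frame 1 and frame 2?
1.8

The brown triangle moved from (8.6, 3.7) to (9.6, 5.2), a distance of √(1.0² + 1.5²) ≈ 1.8.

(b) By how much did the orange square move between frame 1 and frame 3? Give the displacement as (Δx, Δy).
(-1.3, -14.1)

The orange square was at (18.7, 16.4) in frame 1 and (17.4, 2.3) in frame 3.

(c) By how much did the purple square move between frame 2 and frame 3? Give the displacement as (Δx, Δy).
(-2.7, 6.1)

The purple square was at (18.0, 12.8) in frame 2 and (15.3, 18.9) in frame 3.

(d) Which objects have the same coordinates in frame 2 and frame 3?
the red star, the brown circle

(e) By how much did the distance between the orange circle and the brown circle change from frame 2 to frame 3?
+2.2

Distance in frame 2: 13.1. Distance in frame 3: 15.3.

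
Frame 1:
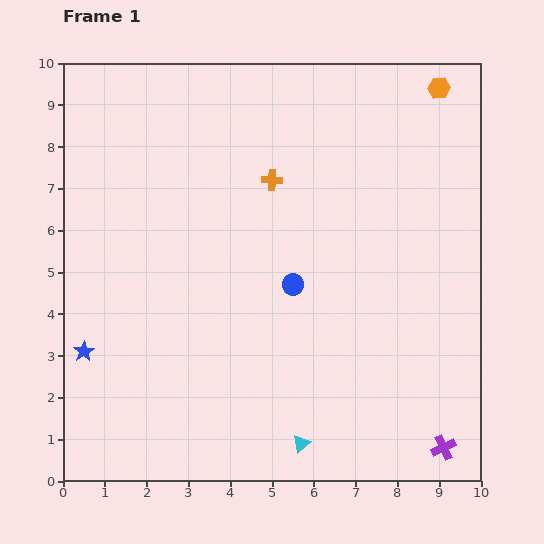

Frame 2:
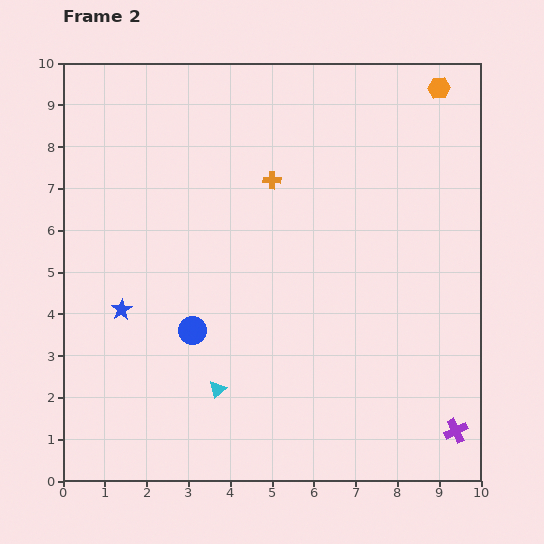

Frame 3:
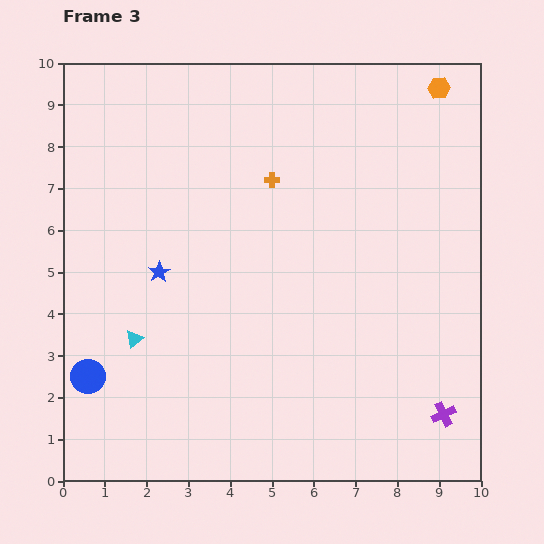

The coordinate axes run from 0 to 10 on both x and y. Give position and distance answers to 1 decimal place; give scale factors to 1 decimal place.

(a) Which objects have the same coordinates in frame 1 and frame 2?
the orange hexagon, the orange cross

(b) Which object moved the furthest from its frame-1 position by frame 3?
the blue circle

(moved 5.4; next 4.7)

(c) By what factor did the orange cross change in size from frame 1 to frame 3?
0.7×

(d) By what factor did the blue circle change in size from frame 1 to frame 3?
1.6×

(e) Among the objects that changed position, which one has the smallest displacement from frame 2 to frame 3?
the purple cross

(moved 0.5)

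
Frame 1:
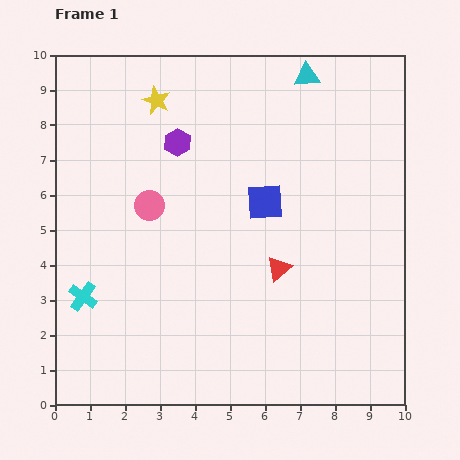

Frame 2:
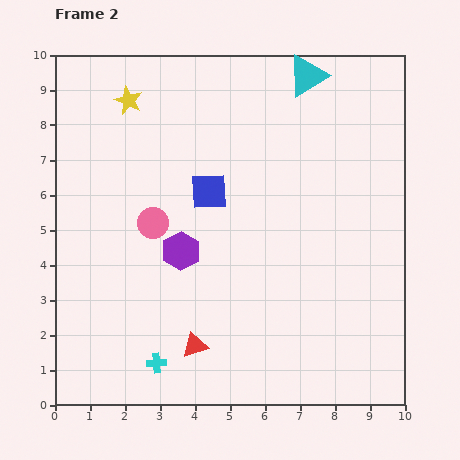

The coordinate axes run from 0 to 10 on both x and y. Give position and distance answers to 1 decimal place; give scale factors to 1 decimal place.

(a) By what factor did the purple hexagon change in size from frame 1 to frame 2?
1.4×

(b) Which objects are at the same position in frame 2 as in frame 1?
the cyan triangle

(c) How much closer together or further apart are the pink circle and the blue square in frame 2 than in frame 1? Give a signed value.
-1.5

Distance in frame 1: 3.3. Distance in frame 2: 1.8.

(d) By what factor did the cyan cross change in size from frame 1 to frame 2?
0.7×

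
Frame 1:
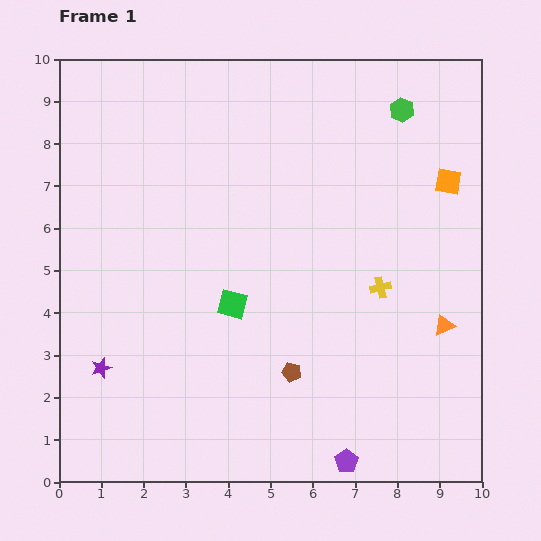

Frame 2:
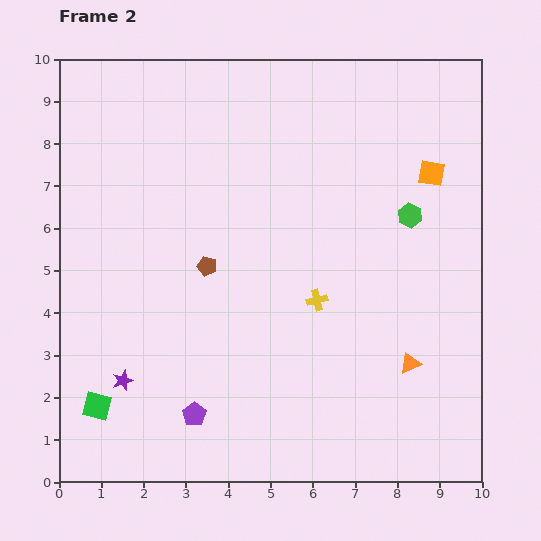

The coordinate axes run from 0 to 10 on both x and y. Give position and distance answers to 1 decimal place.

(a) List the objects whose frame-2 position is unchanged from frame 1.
none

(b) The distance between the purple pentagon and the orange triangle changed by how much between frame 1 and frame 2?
+1.3

Distance in frame 1: 3.9. Distance in frame 2: 5.2.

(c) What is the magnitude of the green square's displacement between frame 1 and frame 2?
4.0

The green square moved from (4.1, 4.2) to (0.9, 1.8), a distance of √(3.2² + 2.4²) ≈ 4.0.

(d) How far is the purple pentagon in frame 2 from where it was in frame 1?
3.8

The purple pentagon moved from (6.8, 0.5) to (3.2, 1.6), a distance of √(3.6² + 1.1²) ≈ 3.8.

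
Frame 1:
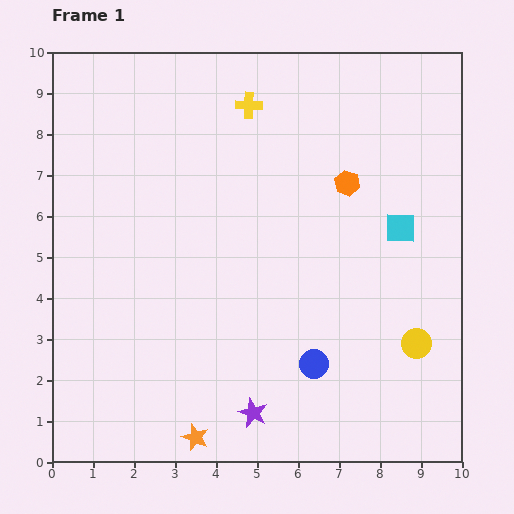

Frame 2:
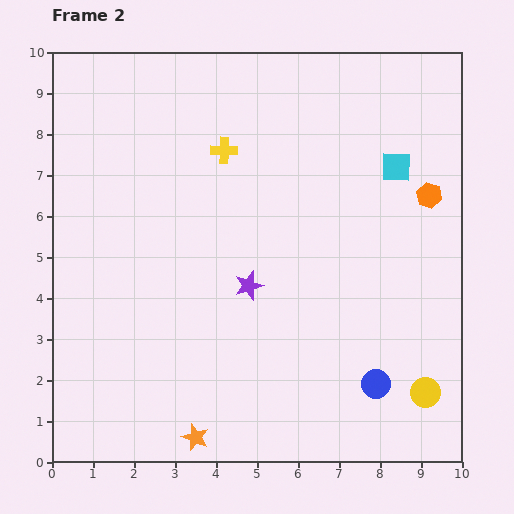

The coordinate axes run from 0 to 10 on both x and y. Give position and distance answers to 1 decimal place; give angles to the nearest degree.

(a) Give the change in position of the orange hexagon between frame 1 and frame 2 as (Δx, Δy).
(2.0, -0.3)

The orange hexagon was at (7.2, 6.8) in frame 1 and (9.2, 6.5) in frame 2.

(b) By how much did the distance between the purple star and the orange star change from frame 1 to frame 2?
+2.4

Distance in frame 1: 1.5. Distance in frame 2: 3.9.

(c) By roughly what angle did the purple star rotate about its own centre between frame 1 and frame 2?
30° clockwise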